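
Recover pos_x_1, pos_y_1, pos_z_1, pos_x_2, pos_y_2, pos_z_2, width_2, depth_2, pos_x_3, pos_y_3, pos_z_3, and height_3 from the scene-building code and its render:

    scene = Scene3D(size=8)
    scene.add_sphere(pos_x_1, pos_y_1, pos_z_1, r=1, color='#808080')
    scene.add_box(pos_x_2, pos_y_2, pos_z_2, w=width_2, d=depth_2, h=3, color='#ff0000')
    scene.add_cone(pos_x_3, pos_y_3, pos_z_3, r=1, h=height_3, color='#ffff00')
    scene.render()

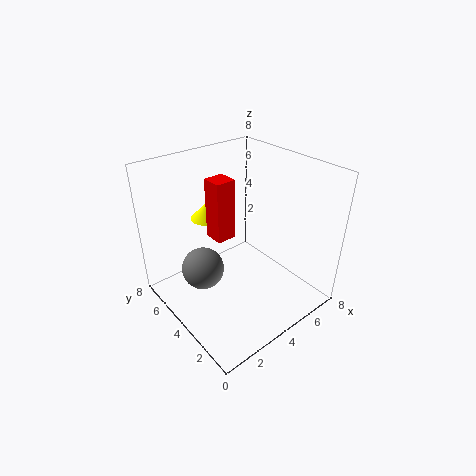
pos_x_1 = 1
pos_y_1 = 3
pos_z_1 = 4
pos_x_2 = 2
pos_y_2 = 3
pos_z_2 = 5
width_2 = 1
depth_2 = 1
pos_x_3 = 4
pos_y_3 = 7
pos_z_3 = 4
height_3 = 1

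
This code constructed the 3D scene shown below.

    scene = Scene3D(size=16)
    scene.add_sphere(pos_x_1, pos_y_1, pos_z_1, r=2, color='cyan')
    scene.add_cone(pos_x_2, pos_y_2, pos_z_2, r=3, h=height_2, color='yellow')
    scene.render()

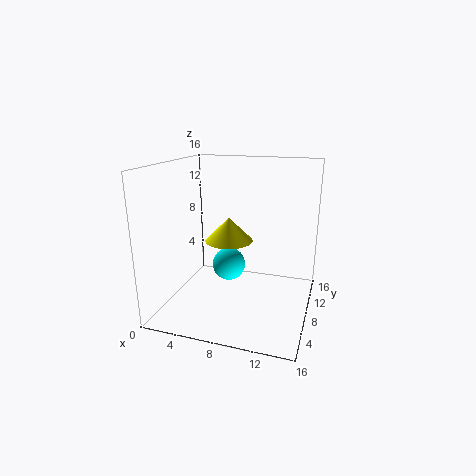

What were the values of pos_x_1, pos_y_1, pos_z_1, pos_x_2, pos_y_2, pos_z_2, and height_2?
pos_x_1 = 6, pos_y_1 = 10.5, pos_z_1 = 3.5, pos_x_2 = 5.5, pos_y_2 = 12, pos_z_2 = 6, height_2 = 3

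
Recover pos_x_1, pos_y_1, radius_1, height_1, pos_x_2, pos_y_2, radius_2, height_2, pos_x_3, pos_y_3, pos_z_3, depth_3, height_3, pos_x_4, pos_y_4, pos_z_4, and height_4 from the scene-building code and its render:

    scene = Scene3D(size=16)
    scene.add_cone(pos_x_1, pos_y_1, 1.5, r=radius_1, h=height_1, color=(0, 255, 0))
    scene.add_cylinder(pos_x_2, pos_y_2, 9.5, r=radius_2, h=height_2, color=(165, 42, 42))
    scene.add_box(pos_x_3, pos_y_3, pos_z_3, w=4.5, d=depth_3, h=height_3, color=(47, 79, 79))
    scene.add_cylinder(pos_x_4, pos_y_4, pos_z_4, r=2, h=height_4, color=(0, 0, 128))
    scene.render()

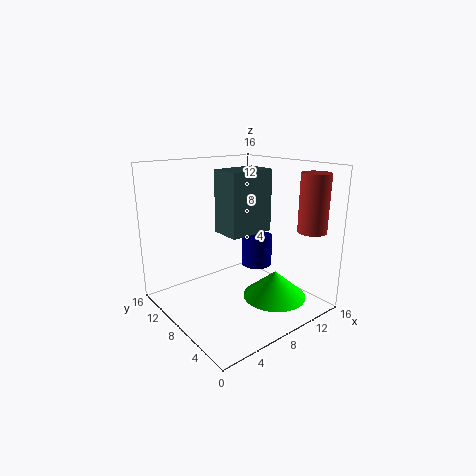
pos_x_1 = 10.5
pos_y_1 = 4.5
radius_1 = 3.5
height_1 = 3
pos_x_2 = 12.5
pos_y_2 = 1.5
radius_2 = 1.5
height_2 = 6
pos_x_3 = 4
pos_y_3 = 3.5
pos_z_3 = 10
depth_3 = 3
height_3 = 6
pos_x_4 = 14
pos_y_4 = 11.5
pos_z_4 = 2
height_4 = 4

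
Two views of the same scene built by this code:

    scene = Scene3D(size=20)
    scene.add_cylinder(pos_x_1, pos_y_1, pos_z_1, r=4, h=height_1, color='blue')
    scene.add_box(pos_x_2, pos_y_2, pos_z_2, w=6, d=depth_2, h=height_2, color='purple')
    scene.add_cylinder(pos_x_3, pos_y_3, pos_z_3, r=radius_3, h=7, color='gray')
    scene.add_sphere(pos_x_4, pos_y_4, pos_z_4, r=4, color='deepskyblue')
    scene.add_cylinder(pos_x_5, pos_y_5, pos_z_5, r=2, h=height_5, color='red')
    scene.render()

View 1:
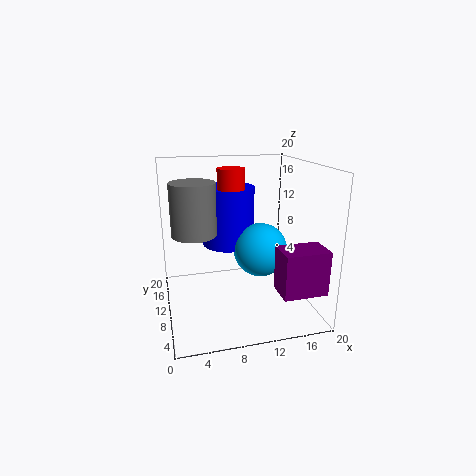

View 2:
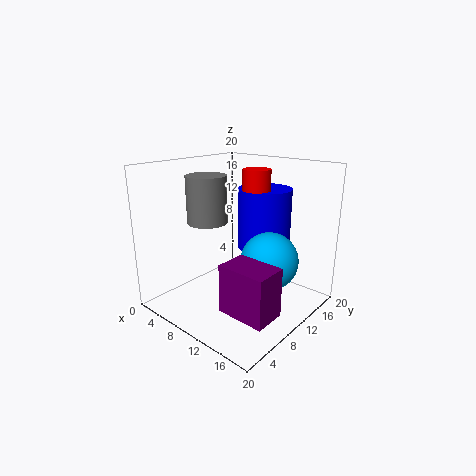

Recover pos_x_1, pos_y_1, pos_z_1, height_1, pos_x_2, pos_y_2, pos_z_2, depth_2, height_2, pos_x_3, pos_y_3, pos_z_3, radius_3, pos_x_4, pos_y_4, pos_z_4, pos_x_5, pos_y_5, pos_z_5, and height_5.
pos_x_1 = 10; pos_y_1 = 16; pos_z_1 = 7; height_1 = 9; pos_x_2 = 14; pos_y_2 = 2; pos_z_2 = 4; depth_2 = 4; height_2 = 6; pos_x_3 = 4; pos_y_3 = 10; pos_z_3 = 11; radius_3 = 3; pos_x_4 = 14; pos_y_4 = 12; pos_z_4 = 7; pos_x_5 = 10; pos_y_5 = 14; pos_z_5 = 12; height_5 = 7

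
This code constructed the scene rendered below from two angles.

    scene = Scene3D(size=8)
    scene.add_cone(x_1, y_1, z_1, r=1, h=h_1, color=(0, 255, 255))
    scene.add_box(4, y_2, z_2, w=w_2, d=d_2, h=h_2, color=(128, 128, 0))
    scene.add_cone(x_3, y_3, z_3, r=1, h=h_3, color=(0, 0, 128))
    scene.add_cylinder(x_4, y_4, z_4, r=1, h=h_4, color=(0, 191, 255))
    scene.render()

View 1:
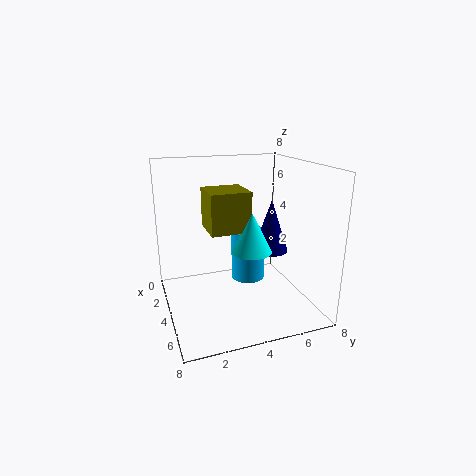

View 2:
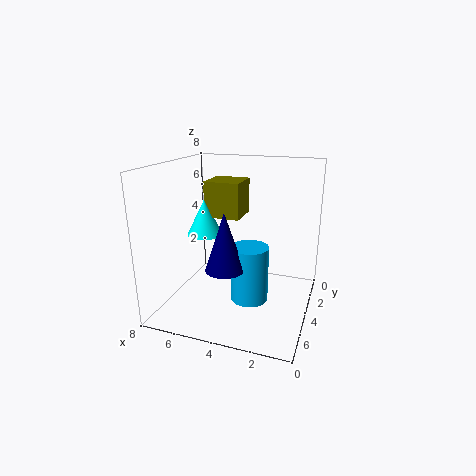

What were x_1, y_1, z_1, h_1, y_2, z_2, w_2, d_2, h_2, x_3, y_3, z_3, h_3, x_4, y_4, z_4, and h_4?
x_1 = 6; y_1 = 4; z_1 = 4; h_1 = 2; y_2 = 2; z_2 = 5; w_2 = 2; d_2 = 2; h_2 = 2; x_3 = 4; y_3 = 6; z_3 = 3; h_3 = 3; x_4 = 3; y_4 = 5; z_4 = 1; h_4 = 3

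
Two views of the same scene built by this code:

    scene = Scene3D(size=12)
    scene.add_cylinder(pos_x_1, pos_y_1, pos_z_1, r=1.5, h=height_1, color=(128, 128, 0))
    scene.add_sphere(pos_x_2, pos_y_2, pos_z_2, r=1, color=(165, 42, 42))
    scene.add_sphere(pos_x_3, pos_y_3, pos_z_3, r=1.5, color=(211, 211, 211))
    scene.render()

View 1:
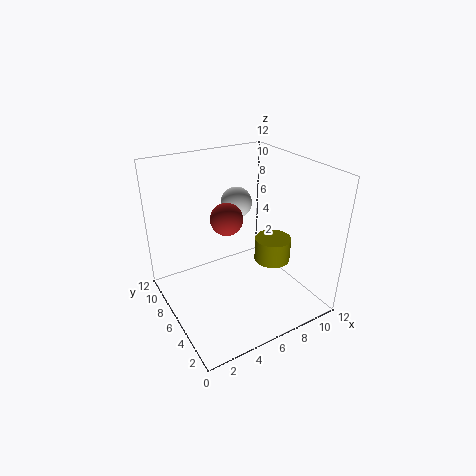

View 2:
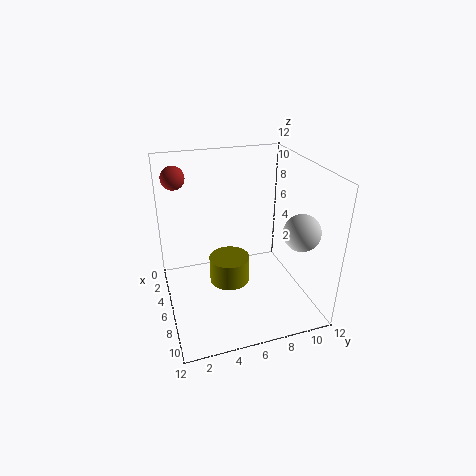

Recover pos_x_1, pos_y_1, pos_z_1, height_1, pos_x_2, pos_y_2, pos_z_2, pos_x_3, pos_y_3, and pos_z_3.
pos_x_1 = 8.5; pos_y_1 = 4.5; pos_z_1 = 4; height_1 = 2; pos_x_2 = 2.5; pos_y_2 = 1.5; pos_z_2 = 10.5; pos_x_3 = 8.5; pos_y_3 = 10.5; pos_z_3 = 7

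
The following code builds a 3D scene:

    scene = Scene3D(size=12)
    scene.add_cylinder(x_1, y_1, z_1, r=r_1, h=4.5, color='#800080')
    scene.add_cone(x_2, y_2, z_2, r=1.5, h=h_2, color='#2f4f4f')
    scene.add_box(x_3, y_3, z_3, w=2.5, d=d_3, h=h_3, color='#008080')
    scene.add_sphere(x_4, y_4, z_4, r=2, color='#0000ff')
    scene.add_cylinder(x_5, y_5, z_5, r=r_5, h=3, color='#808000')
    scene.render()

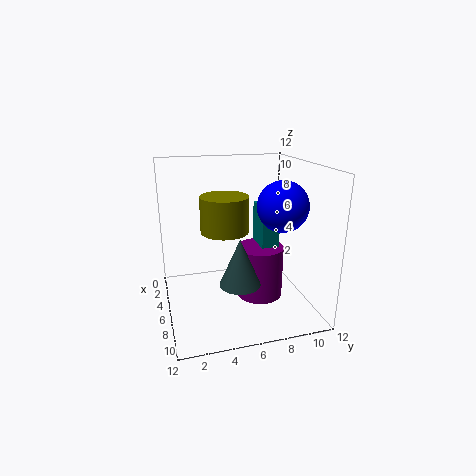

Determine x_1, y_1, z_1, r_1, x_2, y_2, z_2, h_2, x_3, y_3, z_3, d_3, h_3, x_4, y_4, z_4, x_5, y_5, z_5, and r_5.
x_1 = 6, y_1 = 8, z_1 = 0.5, r_1 = 2, x_2 = 10, y_2 = 5, z_2 = 4, h_2 = 3.5, x_3 = 4, y_3 = 8, z_3 = 4, d_3 = 1.5, h_3 = 4.5, x_4 = 8, y_4 = 9, z_4 = 9, x_5 = 5.5, y_5 = 5, z_5 = 6.5, r_5 = 2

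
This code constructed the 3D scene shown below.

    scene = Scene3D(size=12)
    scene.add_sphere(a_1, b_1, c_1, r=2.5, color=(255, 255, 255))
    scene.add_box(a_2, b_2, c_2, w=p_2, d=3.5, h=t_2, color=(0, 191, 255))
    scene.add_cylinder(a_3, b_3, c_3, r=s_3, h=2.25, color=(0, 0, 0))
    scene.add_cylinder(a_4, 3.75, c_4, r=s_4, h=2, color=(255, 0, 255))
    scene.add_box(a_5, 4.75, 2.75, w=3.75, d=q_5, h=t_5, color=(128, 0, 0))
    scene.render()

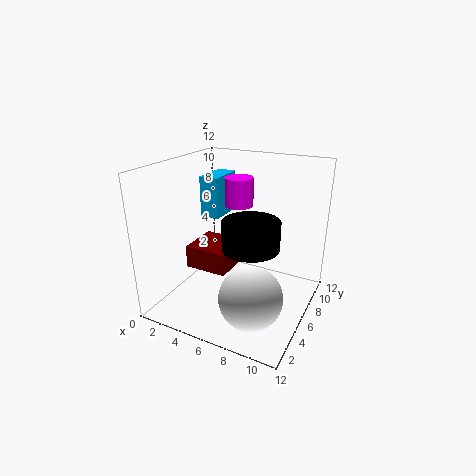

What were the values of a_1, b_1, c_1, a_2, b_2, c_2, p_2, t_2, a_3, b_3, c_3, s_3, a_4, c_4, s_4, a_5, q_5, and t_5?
a_1 = 8.5, b_1 = 3.25, c_1 = 2.5, a_2 = 1.25, b_2 = 7.75, c_2 = 6.5, p_2 = 1.75, t_2 = 3.75, a_3 = 7.75, b_3 = 4.75, c_3 = 6, s_3 = 2.25, a_4 = 7.25, c_4 = 9.75, s_4 = 1, a_5 = 1.5, q_5 = 3.75, t_5 = 2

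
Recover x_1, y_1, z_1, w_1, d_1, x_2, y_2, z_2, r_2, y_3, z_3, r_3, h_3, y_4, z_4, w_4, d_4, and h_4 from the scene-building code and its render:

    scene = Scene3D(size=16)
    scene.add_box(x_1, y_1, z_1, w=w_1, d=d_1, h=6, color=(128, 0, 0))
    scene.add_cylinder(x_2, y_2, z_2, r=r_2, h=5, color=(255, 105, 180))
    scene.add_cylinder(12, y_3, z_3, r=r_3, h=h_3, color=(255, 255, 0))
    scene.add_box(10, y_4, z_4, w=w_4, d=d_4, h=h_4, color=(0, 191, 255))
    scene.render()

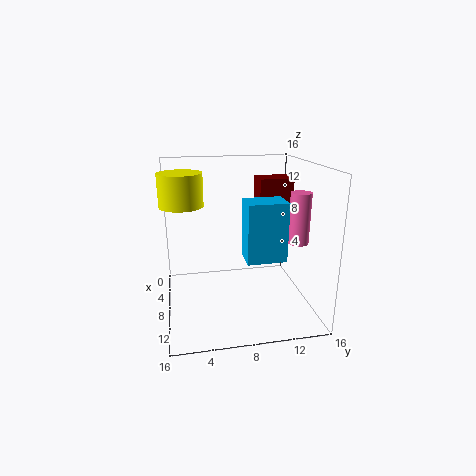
x_1 = 3
y_1 = 11
z_1 = 8
w_1 = 3
d_1 = 4
x_2 = 13
y_2 = 13
z_2 = 9
r_2 = 1
y_3 = 2
z_3 = 13
r_3 = 2
h_3 = 3
y_4 = 8
z_4 = 7
w_4 = 3
d_4 = 4
h_4 = 6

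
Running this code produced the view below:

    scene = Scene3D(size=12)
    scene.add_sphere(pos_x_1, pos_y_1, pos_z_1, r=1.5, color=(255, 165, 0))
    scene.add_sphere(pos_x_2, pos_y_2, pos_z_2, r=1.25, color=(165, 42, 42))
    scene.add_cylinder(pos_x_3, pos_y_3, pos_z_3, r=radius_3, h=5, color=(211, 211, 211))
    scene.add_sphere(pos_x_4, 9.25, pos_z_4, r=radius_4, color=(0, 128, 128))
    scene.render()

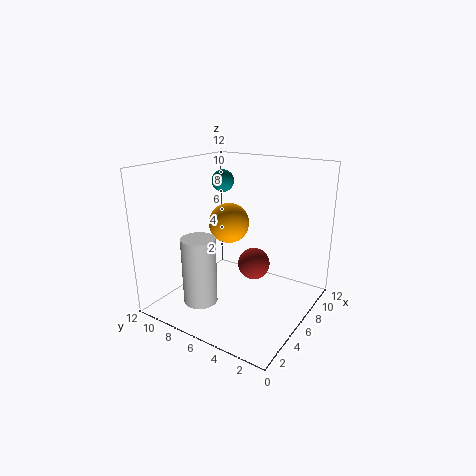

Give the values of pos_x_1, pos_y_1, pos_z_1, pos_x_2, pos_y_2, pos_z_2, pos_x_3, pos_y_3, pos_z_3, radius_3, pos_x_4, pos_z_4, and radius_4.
pos_x_1 = 4
pos_y_1 = 5.5
pos_z_1 = 8
pos_x_2 = 5.25
pos_y_2 = 4
pos_z_2 = 4.5
pos_x_3 = 1.25
pos_y_3 = 6.25
pos_z_3 = 2.5
radius_3 = 1.25
pos_x_4 = 8.5
pos_z_4 = 10
radius_4 = 1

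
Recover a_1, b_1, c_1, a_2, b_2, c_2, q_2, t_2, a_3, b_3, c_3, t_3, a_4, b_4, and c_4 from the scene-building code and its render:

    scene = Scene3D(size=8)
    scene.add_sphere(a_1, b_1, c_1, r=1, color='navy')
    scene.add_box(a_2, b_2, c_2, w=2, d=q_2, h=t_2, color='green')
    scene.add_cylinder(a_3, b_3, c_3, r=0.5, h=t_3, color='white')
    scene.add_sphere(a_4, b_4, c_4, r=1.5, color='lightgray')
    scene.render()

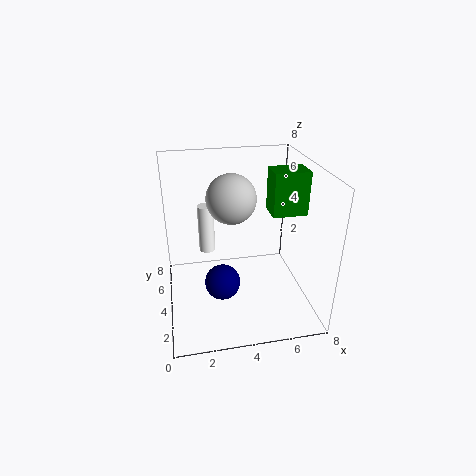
a_1 = 3; b_1 = 3.5; c_1 = 1.5; a_2 = 6; b_2 = 4; c_2 = 5; q_2 = 1.5; t_2 = 2.5; a_3 = 2.5; b_3 = 6.5; c_3 = 2; t_3 = 3; a_4 = 4; b_4 = 6; c_4 = 5.5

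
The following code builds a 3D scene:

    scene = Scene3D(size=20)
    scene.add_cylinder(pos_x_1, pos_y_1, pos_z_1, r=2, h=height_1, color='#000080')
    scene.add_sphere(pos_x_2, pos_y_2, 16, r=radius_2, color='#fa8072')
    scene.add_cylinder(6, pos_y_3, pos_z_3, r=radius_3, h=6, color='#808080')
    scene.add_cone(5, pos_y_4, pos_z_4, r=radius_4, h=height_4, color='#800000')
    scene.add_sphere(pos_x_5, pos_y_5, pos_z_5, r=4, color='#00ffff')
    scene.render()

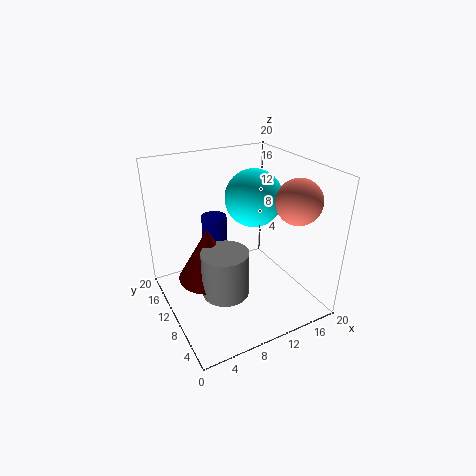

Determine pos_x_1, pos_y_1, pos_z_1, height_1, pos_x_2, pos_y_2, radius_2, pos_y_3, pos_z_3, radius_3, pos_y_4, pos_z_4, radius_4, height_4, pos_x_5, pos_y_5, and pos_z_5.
pos_x_1 = 10; pos_y_1 = 18; pos_z_1 = 2; height_1 = 8; pos_x_2 = 16; pos_y_2 = 5; radius_2 = 3; pos_y_3 = 6; pos_z_3 = 5; radius_3 = 3; pos_y_4 = 9; pos_z_4 = 6; radius_4 = 4; height_4 = 7; pos_x_5 = 13; pos_y_5 = 11; pos_z_5 = 15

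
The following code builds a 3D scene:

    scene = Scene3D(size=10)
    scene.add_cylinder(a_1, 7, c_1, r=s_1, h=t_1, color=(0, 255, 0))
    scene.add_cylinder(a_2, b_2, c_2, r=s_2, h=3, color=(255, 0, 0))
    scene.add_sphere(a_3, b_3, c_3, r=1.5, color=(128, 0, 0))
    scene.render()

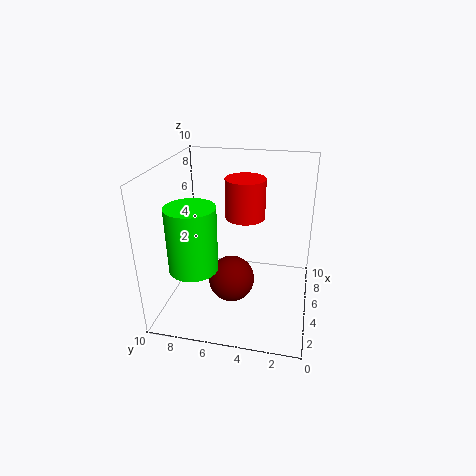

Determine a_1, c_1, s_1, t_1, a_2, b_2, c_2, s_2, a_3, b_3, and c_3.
a_1 = 1.5; c_1 = 4.5; s_1 = 1.5; t_1 = 4; a_2 = 7.5; b_2 = 5; c_2 = 5.5; s_2 = 1.5; a_3 = 3; b_3 = 5; c_3 = 3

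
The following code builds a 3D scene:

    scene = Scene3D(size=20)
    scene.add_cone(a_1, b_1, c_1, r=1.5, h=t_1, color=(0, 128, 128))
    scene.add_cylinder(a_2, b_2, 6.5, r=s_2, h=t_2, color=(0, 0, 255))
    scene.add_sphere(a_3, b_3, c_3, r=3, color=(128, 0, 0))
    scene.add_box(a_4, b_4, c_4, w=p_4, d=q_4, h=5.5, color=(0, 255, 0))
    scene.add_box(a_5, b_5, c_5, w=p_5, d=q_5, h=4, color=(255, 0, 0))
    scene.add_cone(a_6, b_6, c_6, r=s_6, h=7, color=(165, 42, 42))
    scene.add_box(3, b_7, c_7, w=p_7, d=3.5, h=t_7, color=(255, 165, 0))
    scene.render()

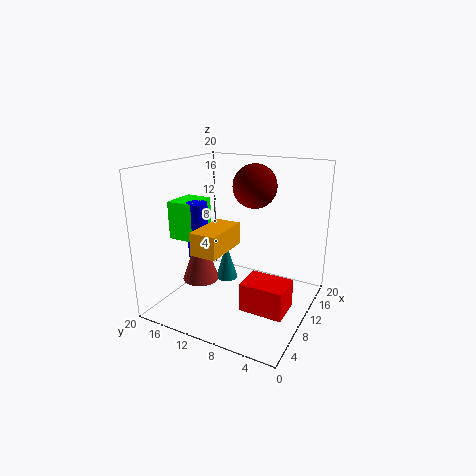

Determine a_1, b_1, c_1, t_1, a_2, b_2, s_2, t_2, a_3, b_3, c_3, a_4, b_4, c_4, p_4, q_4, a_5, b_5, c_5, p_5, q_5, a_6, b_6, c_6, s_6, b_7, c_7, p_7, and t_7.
a_1 = 8.5, b_1 = 11, c_1 = 4.5, t_1 = 5, a_2 = 9, b_2 = 16, s_2 = 1.5, t_2 = 8, a_3 = 12, b_3 = 8.5, c_3 = 17, a_4 = 7.5, b_4 = 16, c_4 = 9, p_4 = 5, q_4 = 4, a_5 = 6.5, b_5 = 2, c_5 = 1, p_5 = 4.5, q_5 = 6, a_6 = 6.5, b_6 = 14, c_6 = 4.5, s_6 = 2.5, b_7 = 9.5, c_7 = 9.5, p_7 = 6.5, t_7 = 3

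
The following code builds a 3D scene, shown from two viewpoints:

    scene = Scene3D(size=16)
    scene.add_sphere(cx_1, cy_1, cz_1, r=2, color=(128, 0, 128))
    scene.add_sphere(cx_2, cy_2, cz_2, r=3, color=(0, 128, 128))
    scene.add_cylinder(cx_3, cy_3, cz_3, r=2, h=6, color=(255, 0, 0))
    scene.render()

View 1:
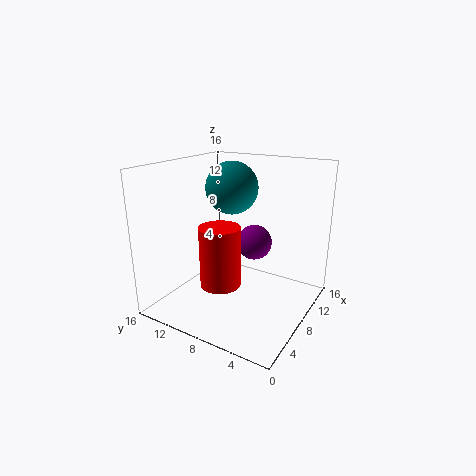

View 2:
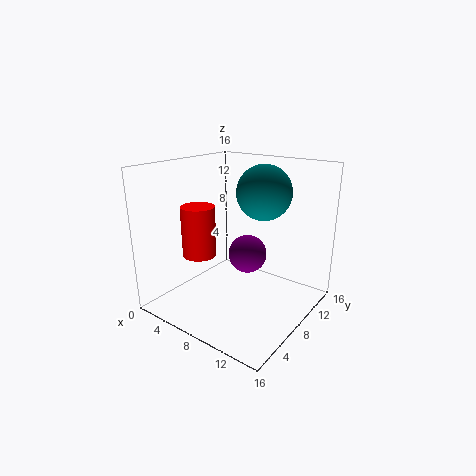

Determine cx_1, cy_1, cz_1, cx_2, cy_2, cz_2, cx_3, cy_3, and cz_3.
cx_1 = 10, cy_1 = 7, cz_1 = 7, cx_2 = 10, cy_2 = 10, cz_2 = 13, cx_3 = 3, cy_3 = 7, cz_3 = 5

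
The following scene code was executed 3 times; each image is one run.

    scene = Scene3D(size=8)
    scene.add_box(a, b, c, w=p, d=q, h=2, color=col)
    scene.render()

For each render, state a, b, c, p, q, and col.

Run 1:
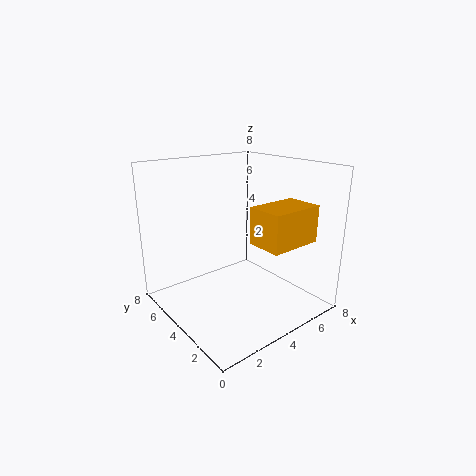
a = 4; b = 1; c = 4; p = 3; q = 2; col = 'orange'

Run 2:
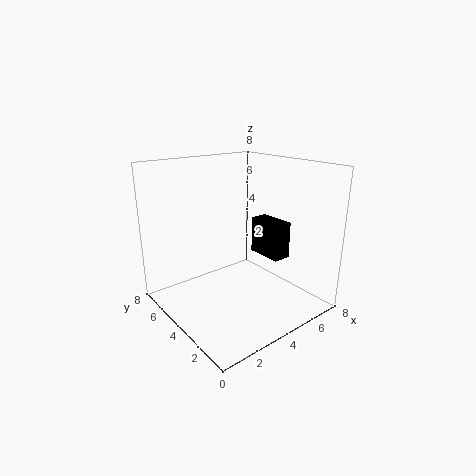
a = 5; b = 2; c = 3; p = 1; q = 2; col = 'black'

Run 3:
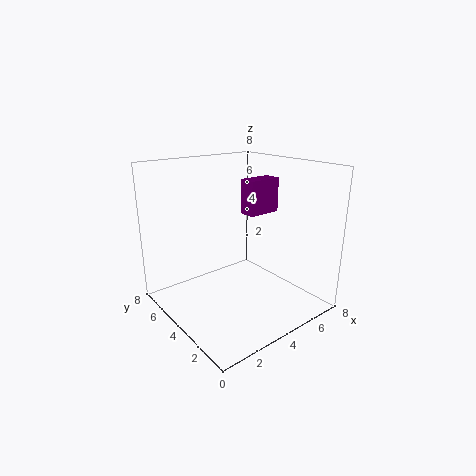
a = 5; b = 4; c = 5; p = 2; q = 1; col = 'purple'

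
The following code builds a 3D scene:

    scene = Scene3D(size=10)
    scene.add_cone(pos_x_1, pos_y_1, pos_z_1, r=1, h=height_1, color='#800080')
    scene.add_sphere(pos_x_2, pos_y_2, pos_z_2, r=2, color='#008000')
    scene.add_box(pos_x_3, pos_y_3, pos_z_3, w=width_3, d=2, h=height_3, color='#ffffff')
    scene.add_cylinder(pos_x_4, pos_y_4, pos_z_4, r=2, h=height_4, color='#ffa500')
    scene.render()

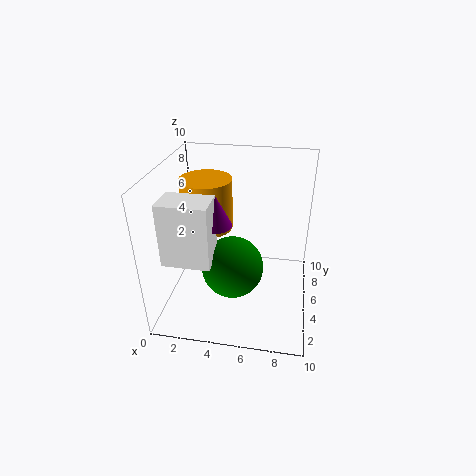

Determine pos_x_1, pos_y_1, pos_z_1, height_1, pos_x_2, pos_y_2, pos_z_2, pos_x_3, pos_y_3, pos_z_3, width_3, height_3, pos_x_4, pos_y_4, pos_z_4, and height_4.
pos_x_1 = 4, pos_y_1 = 3, pos_z_1 = 7, height_1 = 2, pos_x_2 = 5, pos_y_2 = 3, pos_z_2 = 4, pos_x_3 = 1, pos_y_3 = 1, pos_z_3 = 5, width_3 = 3, height_3 = 4, pos_x_4 = 2, pos_y_4 = 8, pos_z_4 = 4, height_4 = 4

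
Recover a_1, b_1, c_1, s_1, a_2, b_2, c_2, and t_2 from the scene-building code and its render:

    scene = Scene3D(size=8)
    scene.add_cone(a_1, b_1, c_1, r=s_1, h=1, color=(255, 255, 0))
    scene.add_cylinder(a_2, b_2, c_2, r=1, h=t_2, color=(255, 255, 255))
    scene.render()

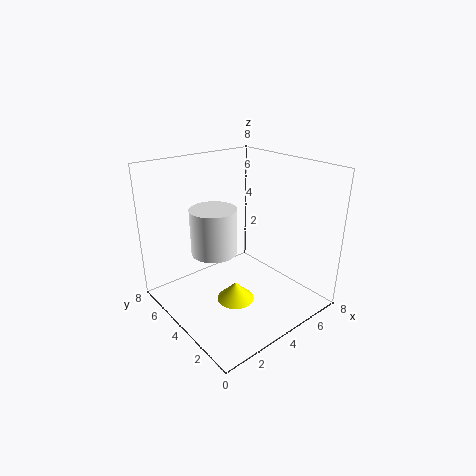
a_1 = 3; b_1 = 3; c_1 = 1; s_1 = 1; a_2 = 1; b_2 = 2; c_2 = 5; t_2 = 2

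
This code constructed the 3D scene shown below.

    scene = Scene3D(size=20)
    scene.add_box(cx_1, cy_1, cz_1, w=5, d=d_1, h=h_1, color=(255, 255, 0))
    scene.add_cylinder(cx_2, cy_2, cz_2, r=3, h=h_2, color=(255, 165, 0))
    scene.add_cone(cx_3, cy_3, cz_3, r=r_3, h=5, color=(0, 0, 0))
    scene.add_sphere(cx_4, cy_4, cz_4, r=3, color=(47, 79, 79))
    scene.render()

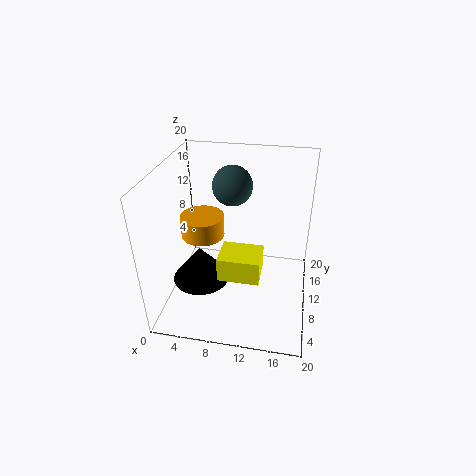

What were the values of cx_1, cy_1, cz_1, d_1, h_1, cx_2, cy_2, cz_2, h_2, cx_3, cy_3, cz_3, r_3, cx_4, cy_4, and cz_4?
cx_1 = 9, cy_1 = 2, cz_1 = 9, d_1 = 4, h_1 = 3, cx_2 = 5, cy_2 = 10, cz_2 = 10, h_2 = 3, cx_3 = 5, cy_3 = 8, cz_3 = 4, r_3 = 4, cx_4 = 8, cy_4 = 16, cz_4 = 15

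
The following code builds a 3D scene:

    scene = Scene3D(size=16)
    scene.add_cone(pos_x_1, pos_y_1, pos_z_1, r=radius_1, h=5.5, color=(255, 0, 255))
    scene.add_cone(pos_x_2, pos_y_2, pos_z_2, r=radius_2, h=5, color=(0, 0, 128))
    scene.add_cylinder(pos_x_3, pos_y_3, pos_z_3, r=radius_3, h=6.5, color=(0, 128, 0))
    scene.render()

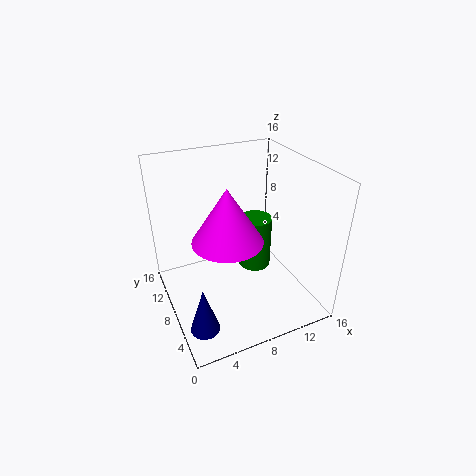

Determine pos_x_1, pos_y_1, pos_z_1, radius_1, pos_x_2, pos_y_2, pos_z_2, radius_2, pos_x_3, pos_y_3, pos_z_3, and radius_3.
pos_x_1 = 5.5; pos_y_1 = 5; pos_z_1 = 10; radius_1 = 3.5; pos_x_2 = 2; pos_y_2 = 3; pos_z_2 = 1.5; radius_2 = 1.5; pos_x_3 = 11.5; pos_y_3 = 10.5; pos_z_3 = 2; radius_3 = 2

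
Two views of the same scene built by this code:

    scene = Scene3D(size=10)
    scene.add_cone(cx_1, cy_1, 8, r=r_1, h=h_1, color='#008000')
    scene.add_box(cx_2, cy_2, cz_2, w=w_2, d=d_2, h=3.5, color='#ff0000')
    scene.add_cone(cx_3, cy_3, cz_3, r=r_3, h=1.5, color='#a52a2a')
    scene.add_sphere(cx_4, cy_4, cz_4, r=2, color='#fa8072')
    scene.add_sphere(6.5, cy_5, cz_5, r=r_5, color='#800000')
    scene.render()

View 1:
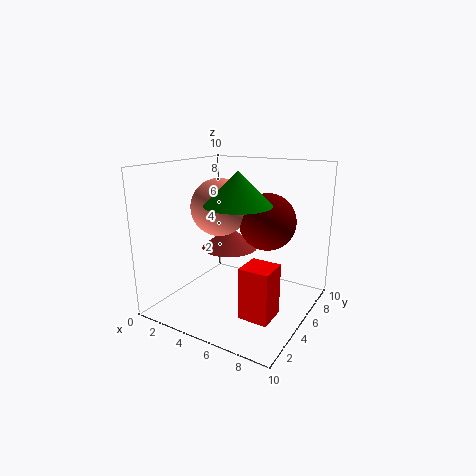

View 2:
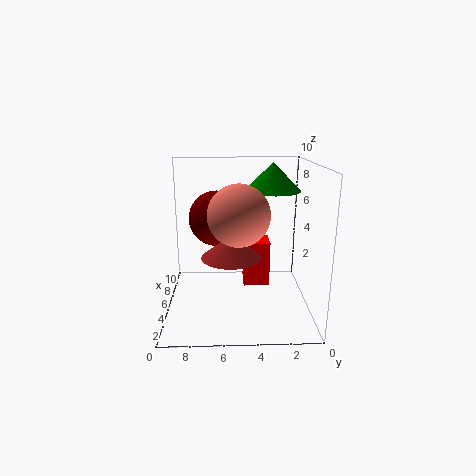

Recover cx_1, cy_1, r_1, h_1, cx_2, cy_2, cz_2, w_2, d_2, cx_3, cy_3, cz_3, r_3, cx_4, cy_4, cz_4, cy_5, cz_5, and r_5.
cx_1 = 6.5, cy_1 = 2.5, r_1 = 2, h_1 = 2, cx_2 = 6.5, cy_2 = 2.5, cz_2 = 0.5, w_2 = 2, d_2 = 2, cx_3 = 4, cy_3 = 5.5, cz_3 = 4, r_3 = 2, cx_4 = 3.5, cy_4 = 5, cz_4 = 7, cy_5 = 6.5, cz_5 = 6, r_5 = 2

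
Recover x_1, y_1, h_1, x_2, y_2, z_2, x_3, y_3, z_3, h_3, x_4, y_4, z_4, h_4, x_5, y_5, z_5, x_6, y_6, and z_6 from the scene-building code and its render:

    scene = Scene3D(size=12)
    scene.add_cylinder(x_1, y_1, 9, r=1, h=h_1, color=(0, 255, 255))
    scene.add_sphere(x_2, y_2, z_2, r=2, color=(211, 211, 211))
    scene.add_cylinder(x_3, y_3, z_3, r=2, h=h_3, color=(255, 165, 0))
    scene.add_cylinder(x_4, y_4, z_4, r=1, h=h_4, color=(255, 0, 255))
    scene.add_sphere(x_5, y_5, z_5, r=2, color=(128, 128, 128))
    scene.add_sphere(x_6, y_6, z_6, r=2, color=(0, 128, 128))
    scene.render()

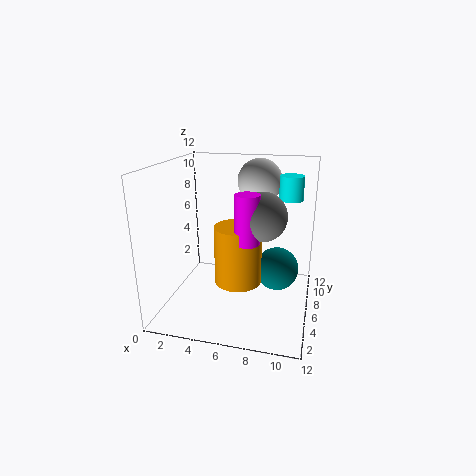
x_1 = 10
y_1 = 8
h_1 = 2
x_2 = 7
y_2 = 10
z_2 = 10
x_3 = 6
y_3 = 6
z_3 = 2
h_3 = 5
x_4 = 7
y_4 = 5
z_4 = 6
h_4 = 4
x_5 = 8
y_5 = 6
z_5 = 8
x_6 = 9
y_6 = 9
z_6 = 2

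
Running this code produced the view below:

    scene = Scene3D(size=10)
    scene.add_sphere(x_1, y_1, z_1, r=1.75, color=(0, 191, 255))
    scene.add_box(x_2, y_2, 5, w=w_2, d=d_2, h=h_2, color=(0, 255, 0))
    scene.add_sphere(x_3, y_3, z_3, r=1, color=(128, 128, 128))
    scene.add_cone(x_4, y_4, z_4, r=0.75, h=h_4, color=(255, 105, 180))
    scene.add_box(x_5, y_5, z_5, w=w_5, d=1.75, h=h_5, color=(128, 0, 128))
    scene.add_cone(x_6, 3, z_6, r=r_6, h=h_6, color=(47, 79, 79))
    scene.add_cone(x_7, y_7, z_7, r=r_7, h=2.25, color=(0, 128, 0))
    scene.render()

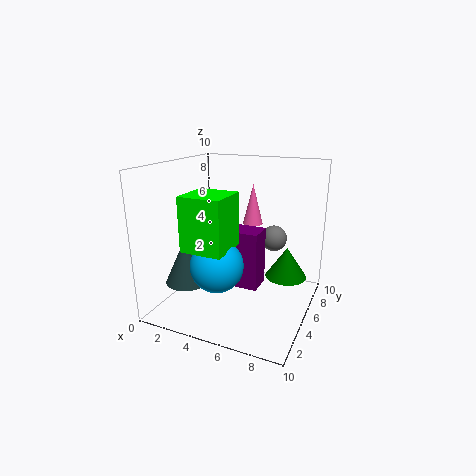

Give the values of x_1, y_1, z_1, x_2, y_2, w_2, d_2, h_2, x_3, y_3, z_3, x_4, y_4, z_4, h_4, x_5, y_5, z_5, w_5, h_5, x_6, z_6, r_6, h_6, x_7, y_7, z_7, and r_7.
x_1 = 4.5, y_1 = 2.75, z_1 = 3.75, x_2 = 2.75, y_2 = 1.25, w_2 = 2.75, d_2 = 2.75, h_2 = 3.5, x_3 = 6.5, y_3 = 8.5, z_3 = 4, x_4 = 5, y_4 = 7.75, z_4 = 5.25, h_4 = 3, x_5 = 4.25, y_5 = 4, z_5 = 1.75, w_5 = 2.5, h_5 = 4, x_6 = 2, z_6 = 2, r_6 = 1.5, h_6 = 3.25, x_7 = 8, y_7 = 7, z_7 = 1.75, r_7 = 1.5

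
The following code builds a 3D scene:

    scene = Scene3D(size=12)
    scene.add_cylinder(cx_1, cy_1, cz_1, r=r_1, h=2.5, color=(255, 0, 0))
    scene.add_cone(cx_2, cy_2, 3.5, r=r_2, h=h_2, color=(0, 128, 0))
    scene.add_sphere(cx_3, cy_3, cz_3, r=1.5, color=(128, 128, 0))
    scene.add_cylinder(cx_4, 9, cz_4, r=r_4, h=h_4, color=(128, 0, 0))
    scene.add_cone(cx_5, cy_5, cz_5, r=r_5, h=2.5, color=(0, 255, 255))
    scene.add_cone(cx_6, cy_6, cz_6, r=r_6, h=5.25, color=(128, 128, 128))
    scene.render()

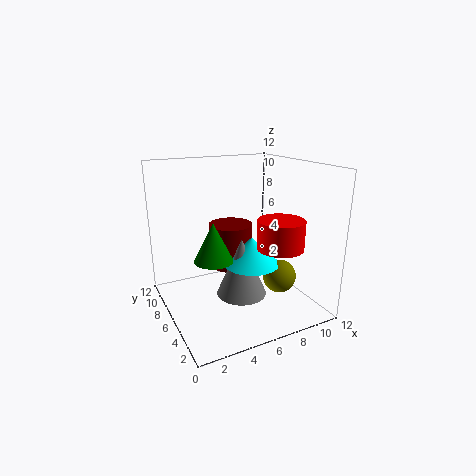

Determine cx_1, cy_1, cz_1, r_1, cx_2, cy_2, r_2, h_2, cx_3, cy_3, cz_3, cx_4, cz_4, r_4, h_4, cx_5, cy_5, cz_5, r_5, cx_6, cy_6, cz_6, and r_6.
cx_1 = 9.25
cy_1 = 4.5
cz_1 = 5
r_1 = 2
cx_2 = 4.5
cy_2 = 7.75
r_2 = 1.75
h_2 = 3.5
cx_3 = 10
cy_3 = 5.5
cz_3 = 1.75
cx_4 = 6.75
cz_4 = 2.25
r_4 = 2
h_4 = 4
cx_5 = 7.75
cy_5 = 6.75
cz_5 = 3
r_5 = 2.5
cx_6 = 6.75
cy_6 = 6.75
cz_6 = 0.25
r_6 = 2.25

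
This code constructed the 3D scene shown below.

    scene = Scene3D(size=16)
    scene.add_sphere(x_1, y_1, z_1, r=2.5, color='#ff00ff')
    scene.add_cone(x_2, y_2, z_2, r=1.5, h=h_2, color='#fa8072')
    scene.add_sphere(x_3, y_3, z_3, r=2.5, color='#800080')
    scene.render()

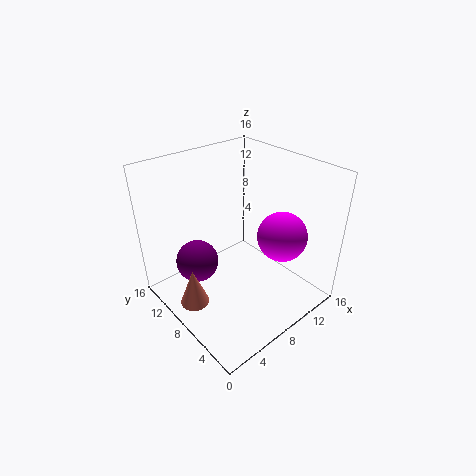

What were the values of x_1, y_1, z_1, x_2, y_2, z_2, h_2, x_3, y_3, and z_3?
x_1 = 9.5; y_1 = 3; z_1 = 10; x_2 = 1.5; y_2 = 7.5; z_2 = 3; h_2 = 4; x_3 = 5; y_3 = 12; z_3 = 4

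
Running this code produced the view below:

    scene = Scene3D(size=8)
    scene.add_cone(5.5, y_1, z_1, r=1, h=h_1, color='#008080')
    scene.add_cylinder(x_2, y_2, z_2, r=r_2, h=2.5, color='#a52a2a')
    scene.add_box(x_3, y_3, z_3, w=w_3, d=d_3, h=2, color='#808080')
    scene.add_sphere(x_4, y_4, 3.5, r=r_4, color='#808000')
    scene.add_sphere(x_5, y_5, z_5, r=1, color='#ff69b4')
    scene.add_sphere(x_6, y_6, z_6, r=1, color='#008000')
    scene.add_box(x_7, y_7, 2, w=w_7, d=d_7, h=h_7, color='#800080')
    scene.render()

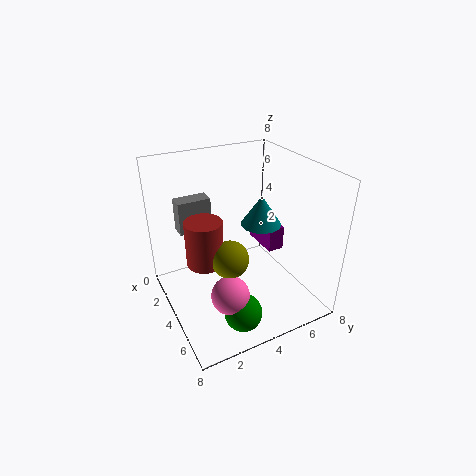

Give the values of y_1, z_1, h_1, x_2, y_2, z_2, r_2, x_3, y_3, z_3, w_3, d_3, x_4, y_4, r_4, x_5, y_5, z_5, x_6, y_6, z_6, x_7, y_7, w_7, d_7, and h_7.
y_1 = 4.5; z_1 = 5.5; h_1 = 1.5; x_2 = 4; y_2 = 2; z_2 = 3; r_2 = 1; x_3 = 0.5; y_3 = 1.5; z_3 = 3.5; w_3 = 1; d_3 = 2; x_4 = 5; y_4 = 3; r_4 = 1; x_5 = 6; y_5 = 2.5; z_5 = 2; x_6 = 6.5; y_6 = 3; z_6 = 1; x_7 = 1; y_7 = 6.5; w_7 = 2.5; d_7 = 1; h_7 = 1.5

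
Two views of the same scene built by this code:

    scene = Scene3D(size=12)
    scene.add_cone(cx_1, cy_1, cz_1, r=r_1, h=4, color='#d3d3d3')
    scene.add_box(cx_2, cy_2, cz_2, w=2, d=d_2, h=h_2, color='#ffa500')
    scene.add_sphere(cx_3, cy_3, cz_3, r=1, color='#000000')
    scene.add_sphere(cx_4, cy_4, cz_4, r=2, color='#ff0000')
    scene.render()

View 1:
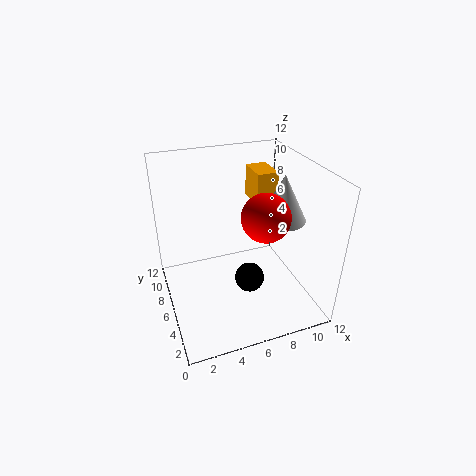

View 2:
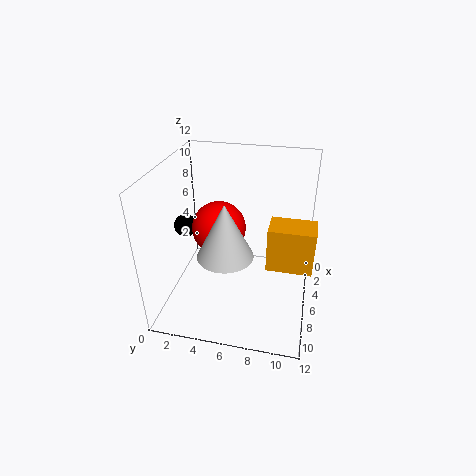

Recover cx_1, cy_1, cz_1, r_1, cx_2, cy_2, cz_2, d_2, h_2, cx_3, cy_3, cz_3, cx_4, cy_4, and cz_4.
cx_1 = 10
cy_1 = 6
cz_1 = 7
r_1 = 2
cx_2 = 9
cy_2 = 9
cz_2 = 7
d_2 = 3
h_2 = 3
cx_3 = 5
cy_3 = 1
cz_3 = 6
cx_4 = 8
cy_4 = 5
cz_4 = 8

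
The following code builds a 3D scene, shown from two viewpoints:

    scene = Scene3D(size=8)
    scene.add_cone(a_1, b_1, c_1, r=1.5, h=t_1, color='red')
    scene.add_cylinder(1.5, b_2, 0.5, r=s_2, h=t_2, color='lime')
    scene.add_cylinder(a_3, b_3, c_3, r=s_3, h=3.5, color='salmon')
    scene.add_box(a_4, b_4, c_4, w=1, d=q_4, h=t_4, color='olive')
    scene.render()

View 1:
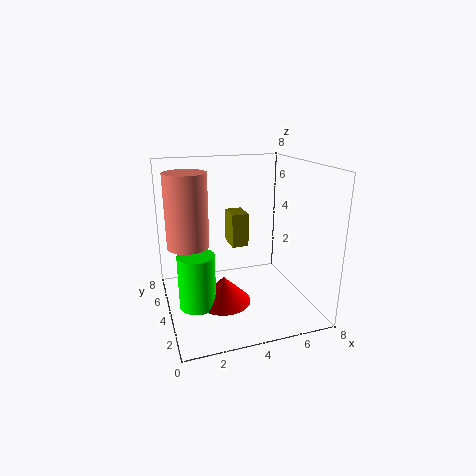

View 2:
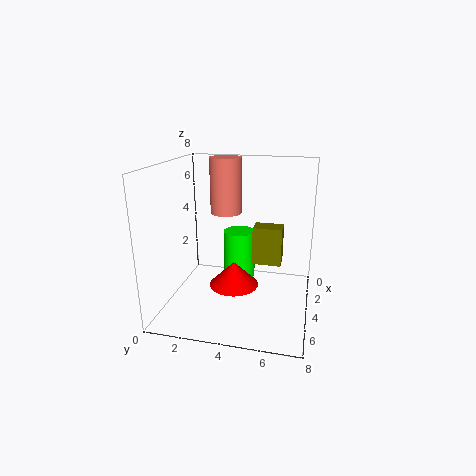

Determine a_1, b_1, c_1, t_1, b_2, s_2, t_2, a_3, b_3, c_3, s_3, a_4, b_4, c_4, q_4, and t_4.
a_1 = 3, b_1 = 3.5, c_1 = 0.5, t_1 = 1.5, b_2 = 3.5, s_2 = 1, t_2 = 3, a_3 = 1, b_3 = 2.5, c_3 = 4.5, s_3 = 1, a_4 = 4, b_4 = 5, c_4 = 3, q_4 = 1.5, t_4 = 2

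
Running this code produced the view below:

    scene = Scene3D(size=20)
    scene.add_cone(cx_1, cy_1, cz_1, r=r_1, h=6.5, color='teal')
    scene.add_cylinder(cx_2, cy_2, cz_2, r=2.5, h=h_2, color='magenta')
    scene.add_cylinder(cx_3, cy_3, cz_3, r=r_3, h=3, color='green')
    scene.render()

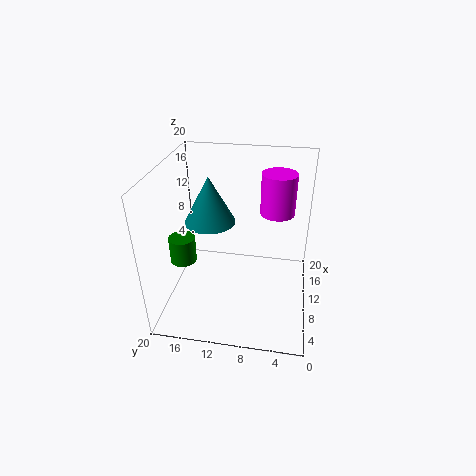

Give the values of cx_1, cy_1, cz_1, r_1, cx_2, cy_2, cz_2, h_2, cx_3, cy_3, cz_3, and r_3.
cx_1 = 10.5
cy_1 = 14
cz_1 = 12
r_1 = 3.5
cx_2 = 14.5
cy_2 = 5
cz_2 = 12
h_2 = 6
cx_3 = 2
cy_3 = 15
cz_3 = 11.5
r_3 = 1.5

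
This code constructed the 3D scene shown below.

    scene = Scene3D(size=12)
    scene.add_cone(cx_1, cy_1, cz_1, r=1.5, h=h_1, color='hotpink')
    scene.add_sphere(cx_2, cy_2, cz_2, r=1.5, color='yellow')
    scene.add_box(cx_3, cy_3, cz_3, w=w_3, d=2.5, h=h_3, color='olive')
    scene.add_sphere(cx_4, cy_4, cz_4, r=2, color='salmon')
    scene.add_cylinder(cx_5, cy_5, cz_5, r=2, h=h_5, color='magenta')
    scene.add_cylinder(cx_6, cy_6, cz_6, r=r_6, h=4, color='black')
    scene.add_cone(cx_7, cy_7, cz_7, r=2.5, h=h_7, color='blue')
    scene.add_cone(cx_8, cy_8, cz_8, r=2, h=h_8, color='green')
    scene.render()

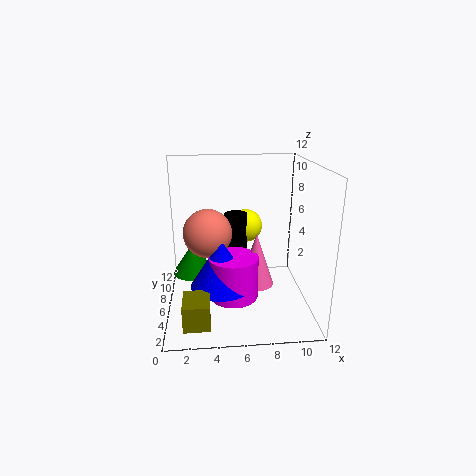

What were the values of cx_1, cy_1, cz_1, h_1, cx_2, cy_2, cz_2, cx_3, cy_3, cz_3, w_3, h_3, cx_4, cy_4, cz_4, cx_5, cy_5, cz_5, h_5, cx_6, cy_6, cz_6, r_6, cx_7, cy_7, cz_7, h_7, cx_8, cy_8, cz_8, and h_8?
cx_1 = 7.5; cy_1 = 5.5; cz_1 = 2; h_1 = 4.5; cx_2 = 7; cy_2 = 9; cz_2 = 6; cx_3 = 1.5; cy_3 = 0.5; cz_3 = 1; w_3 = 2; h_3 = 2; cx_4 = 3.5; cy_4 = 6; cz_4 = 6.5; cx_5 = 5.5; cy_5 = 4.5; cz_5 = 1.5; h_5 = 3.5; cx_6 = 6; cy_6 = 8; cz_6 = 3.5; r_6 = 1; cx_7 = 4.5; cy_7 = 4.5; cz_7 = 2.5; h_7 = 4; cx_8 = 2; cy_8 = 10; cz_8 = 1; h_8 = 3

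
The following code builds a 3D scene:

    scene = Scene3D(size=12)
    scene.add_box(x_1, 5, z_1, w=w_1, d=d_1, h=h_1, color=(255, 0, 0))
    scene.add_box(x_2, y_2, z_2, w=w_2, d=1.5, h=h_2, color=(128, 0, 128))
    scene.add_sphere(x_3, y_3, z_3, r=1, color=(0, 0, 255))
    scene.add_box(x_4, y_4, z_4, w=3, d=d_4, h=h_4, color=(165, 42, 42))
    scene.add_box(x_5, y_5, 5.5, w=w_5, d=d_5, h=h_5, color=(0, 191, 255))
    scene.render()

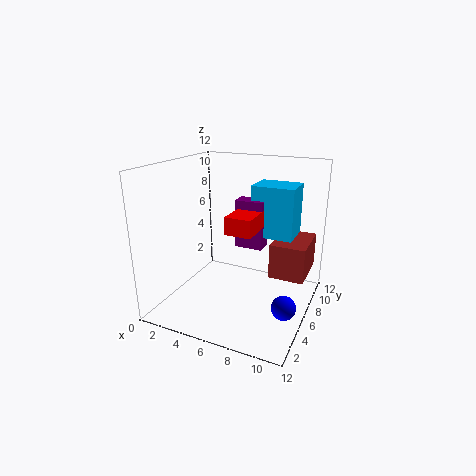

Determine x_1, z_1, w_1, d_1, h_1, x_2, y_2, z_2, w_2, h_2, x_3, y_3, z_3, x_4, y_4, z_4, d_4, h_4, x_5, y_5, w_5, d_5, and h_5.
x_1 = 5.25; z_1 = 6.5; w_1 = 2.25; d_1 = 4.25; h_1 = 1.5; x_2 = 5; y_2 = 7.5; z_2 = 4.5; w_2 = 2.5; h_2 = 4.25; x_3 = 10.5; y_3 = 5; z_3 = 1; x_4 = 8.5; y_4 = 6.75; z_4 = 2.5; d_4 = 4.25; h_4 = 3; x_5 = 6.25; y_5 = 8; w_5 = 3.75; d_5 = 3; h_5 = 4.5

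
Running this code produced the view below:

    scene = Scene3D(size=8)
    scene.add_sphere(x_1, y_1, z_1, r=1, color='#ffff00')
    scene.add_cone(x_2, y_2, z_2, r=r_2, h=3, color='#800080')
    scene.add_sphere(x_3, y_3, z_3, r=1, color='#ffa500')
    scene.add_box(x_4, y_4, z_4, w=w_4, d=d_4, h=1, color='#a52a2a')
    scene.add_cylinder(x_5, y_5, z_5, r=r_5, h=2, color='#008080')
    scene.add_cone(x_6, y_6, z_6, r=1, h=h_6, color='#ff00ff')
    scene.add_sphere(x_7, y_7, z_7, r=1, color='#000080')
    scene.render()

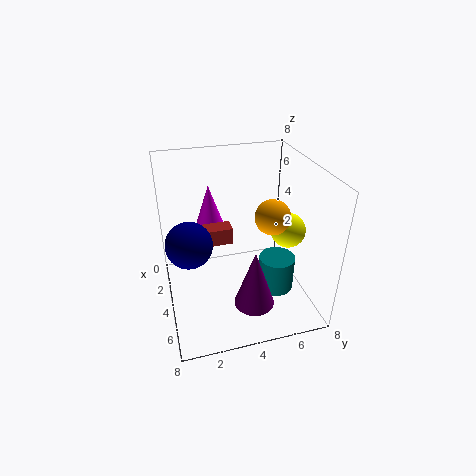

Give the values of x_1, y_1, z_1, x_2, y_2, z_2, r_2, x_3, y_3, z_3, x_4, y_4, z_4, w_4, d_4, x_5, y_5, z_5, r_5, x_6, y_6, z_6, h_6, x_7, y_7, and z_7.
x_1 = 4; y_1 = 7; z_1 = 4; x_2 = 7; y_2 = 4; z_2 = 2; r_2 = 1; x_3 = 4; y_3 = 6; z_3 = 5; x_4 = 2; y_4 = 1; z_4 = 3; w_4 = 1; d_4 = 3; x_5 = 5; y_5 = 6; z_5 = 1; r_5 = 1; x_6 = 1; y_6 = 3; z_6 = 3; h_6 = 3; x_7 = 7; y_7 = 1; z_7 = 6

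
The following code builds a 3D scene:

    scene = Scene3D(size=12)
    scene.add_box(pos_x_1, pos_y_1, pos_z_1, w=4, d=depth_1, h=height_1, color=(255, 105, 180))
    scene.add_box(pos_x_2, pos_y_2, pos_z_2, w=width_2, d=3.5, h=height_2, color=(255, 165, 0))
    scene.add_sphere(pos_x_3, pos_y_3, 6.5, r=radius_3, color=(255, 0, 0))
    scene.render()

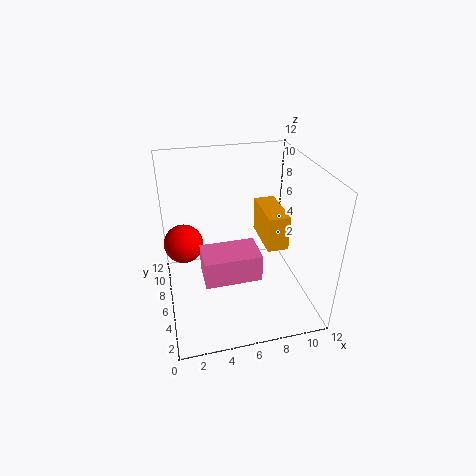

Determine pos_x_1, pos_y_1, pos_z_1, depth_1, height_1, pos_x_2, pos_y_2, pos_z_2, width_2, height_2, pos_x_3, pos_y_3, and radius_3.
pos_x_1 = 2.5, pos_y_1 = 1, pos_z_1 = 5.5, depth_1 = 2.5, height_1 = 2, pos_x_2 = 7, pos_y_2 = 1.5, pos_z_2 = 7.5, width_2 = 1.5, height_2 = 2.5, pos_x_3 = 1.5, pos_y_3 = 5.5, radius_3 = 1.5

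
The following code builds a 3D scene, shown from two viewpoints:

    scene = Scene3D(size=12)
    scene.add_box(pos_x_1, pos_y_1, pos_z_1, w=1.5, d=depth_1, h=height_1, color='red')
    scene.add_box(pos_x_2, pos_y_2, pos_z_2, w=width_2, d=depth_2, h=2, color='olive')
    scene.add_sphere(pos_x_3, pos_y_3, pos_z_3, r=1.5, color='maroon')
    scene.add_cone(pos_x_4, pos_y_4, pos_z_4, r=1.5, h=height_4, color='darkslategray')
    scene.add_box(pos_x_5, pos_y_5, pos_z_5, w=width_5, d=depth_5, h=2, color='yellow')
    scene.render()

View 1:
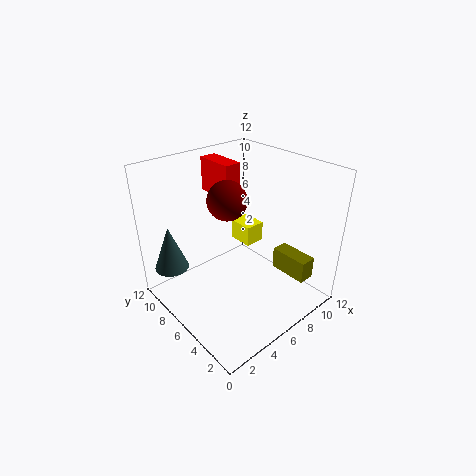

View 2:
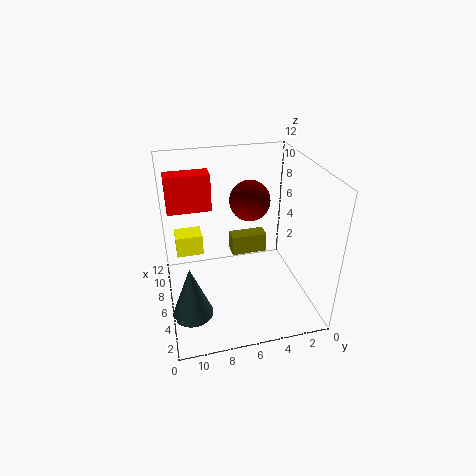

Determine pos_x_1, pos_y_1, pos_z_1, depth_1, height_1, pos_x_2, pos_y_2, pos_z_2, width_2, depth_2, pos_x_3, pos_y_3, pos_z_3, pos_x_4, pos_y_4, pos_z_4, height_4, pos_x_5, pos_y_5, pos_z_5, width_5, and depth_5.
pos_x_1 = 6.5
pos_y_1 = 8
pos_z_1 = 8.5
depth_1 = 3.5
height_1 = 3
pos_x_2 = 10
pos_y_2 = 2
pos_z_2 = 1.5
width_2 = 1.5
depth_2 = 3.5
pos_x_3 = 4.5
pos_y_3 = 5.5
pos_z_3 = 10
pos_x_4 = 2
pos_y_4 = 10.5
pos_z_4 = 2.5
height_4 = 4
pos_x_5 = 9.5
pos_y_5 = 8.5
pos_z_5 = 2.5
width_5 = 2
depth_5 = 2.5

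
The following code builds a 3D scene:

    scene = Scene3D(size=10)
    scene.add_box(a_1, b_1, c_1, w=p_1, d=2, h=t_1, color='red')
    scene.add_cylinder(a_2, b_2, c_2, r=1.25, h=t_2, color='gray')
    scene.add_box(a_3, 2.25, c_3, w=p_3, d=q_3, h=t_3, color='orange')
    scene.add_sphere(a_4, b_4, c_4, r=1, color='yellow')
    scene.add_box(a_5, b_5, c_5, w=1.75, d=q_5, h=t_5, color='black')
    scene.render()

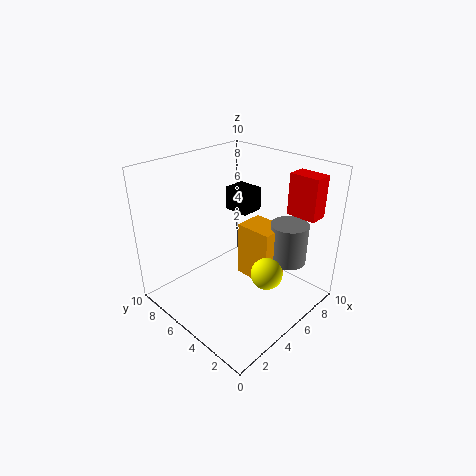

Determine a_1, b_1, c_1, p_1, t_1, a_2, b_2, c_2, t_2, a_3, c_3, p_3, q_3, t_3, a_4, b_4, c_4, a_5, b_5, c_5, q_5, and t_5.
a_1 = 7
b_1 = 0.5
c_1 = 7
p_1 = 1.25
t_1 = 2.75
a_2 = 6.75
b_2 = 2
c_2 = 3.75
t_2 = 2.75
a_3 = 4.75
c_3 = 2.5
p_3 = 2
q_3 = 2.5
t_3 = 3.75
a_4 = 4.25
b_4 = 1.75
c_4 = 4
a_5 = 6.75
b_5 = 6
c_5 = 5.75
q_5 = 2
t_5 = 1.75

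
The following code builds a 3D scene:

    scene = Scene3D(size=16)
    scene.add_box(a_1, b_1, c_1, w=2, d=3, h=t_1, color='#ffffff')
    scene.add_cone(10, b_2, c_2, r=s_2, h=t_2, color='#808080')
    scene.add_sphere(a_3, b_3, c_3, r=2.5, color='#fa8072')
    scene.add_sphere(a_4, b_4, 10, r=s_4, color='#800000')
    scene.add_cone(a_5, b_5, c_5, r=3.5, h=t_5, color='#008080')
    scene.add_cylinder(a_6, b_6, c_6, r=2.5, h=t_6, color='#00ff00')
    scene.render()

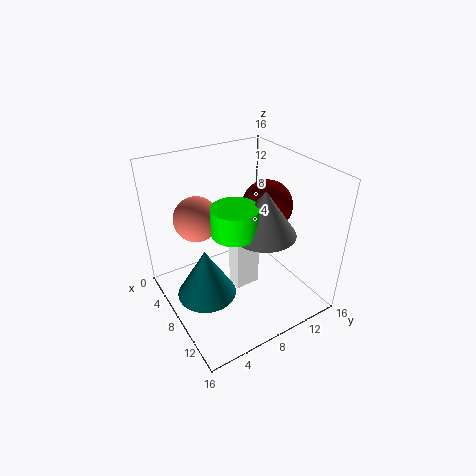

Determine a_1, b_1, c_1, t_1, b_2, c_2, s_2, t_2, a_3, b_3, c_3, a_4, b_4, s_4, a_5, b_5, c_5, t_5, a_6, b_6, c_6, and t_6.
a_1 = 6
b_1 = 8
c_1 = 0.5
t_1 = 7
b_2 = 10
c_2 = 9
s_2 = 3.5
t_2 = 5
a_3 = 5
b_3 = 4.5
c_3 = 10
a_4 = 6.5
b_4 = 13
s_4 = 3
a_5 = 6.5
b_5 = 4.5
c_5 = 0.5
t_5 = 6
a_6 = 9
b_6 = 7
c_6 = 9.5
t_6 = 3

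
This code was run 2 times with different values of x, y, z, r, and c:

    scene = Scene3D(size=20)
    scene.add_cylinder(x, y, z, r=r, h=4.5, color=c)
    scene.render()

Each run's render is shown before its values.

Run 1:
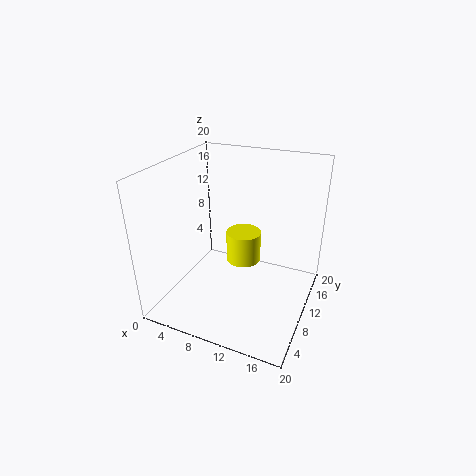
x = 10, y = 12, z = 5.5, r = 2.5, c = 'yellow'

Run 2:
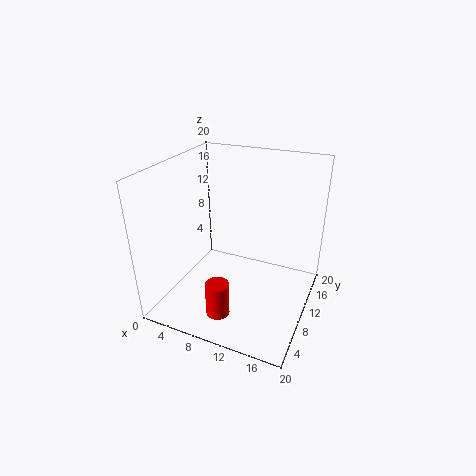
x = 10.5, y = 2.5, z = 3, r = 1.5, c = 'red'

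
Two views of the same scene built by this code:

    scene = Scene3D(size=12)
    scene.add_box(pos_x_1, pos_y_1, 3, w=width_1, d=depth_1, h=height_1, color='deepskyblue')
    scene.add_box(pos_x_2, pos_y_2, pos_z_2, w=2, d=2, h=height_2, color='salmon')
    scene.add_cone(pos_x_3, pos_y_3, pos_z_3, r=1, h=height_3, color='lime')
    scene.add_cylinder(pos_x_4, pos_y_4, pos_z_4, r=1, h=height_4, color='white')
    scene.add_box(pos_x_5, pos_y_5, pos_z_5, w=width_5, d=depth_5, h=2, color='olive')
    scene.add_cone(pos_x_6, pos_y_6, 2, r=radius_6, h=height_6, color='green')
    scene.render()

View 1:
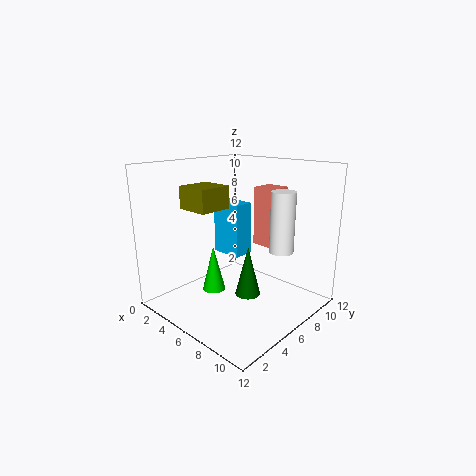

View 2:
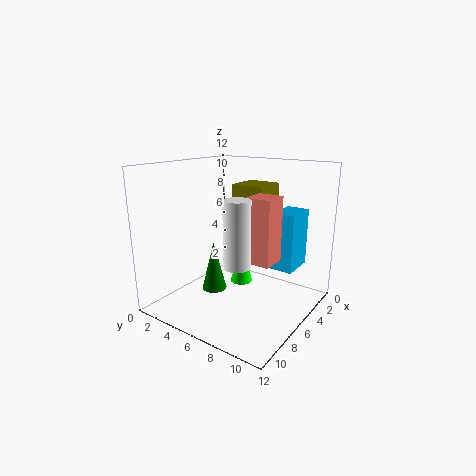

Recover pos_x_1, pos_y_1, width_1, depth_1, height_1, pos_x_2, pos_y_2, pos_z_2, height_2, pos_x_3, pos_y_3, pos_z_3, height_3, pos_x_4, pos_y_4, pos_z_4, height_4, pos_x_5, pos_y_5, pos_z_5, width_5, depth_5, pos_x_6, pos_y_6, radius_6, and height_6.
pos_x_1 = 1; pos_y_1 = 8; width_1 = 3; depth_1 = 2; height_1 = 5; pos_x_2 = 6; pos_y_2 = 8; pos_z_2 = 5; height_2 = 5; pos_x_3 = 4; pos_y_3 = 5; pos_z_3 = 1; height_3 = 4; pos_x_4 = 9; pos_y_4 = 8; pos_z_4 = 5; height_4 = 5; pos_x_5 = 1; pos_y_5 = 4; pos_z_5 = 8; width_5 = 3; depth_5 = 3; pos_x_6 = 8; pos_y_6 = 5; radius_6 = 1; height_6 = 4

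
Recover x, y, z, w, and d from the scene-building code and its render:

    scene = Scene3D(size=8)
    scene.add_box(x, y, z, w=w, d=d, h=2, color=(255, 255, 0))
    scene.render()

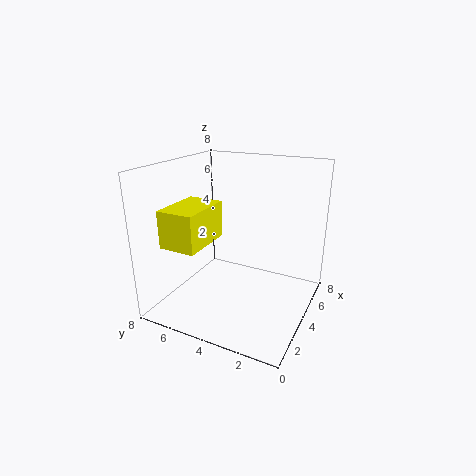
x = 1; y = 5; z = 4; w = 3; d = 2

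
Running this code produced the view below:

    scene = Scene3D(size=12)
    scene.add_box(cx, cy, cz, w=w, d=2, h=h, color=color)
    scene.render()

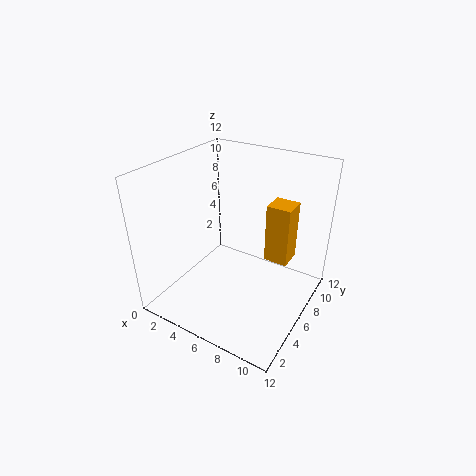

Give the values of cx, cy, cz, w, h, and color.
cx = 8
cy = 7
cz = 4
w = 2
h = 5
color = 'orange'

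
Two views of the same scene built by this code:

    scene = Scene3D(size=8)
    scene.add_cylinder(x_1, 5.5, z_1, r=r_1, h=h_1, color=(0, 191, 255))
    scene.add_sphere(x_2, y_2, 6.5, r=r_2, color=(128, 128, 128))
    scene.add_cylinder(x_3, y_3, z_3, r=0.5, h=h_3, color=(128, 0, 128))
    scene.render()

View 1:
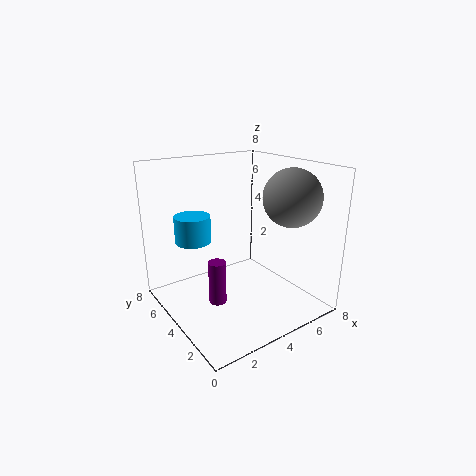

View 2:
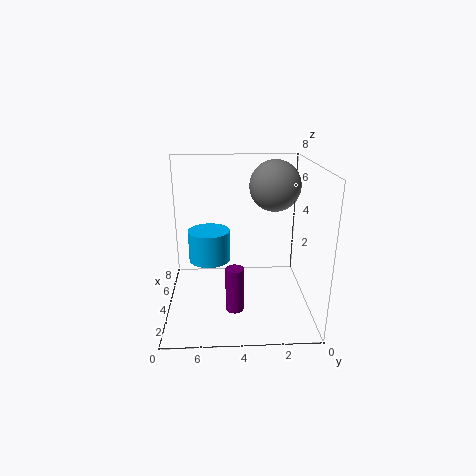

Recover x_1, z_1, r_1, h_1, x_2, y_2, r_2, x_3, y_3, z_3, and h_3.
x_1 = 2, z_1 = 3.75, r_1 = 1, h_1 = 1.5, x_2 = 5.75, y_2 = 1.75, r_2 = 1.5, x_3 = 2.75, y_3 = 4.25, z_3 = 0.25, h_3 = 2.5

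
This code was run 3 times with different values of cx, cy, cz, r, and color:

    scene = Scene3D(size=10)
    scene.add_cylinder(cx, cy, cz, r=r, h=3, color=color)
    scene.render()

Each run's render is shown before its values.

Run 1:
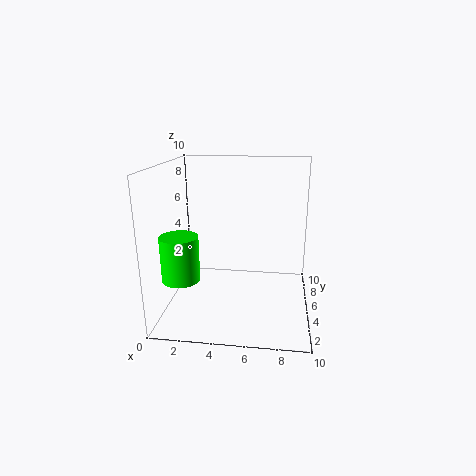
cx = 1.5
cy = 2.75
cz = 2.75
r = 1.25
color = 'lime'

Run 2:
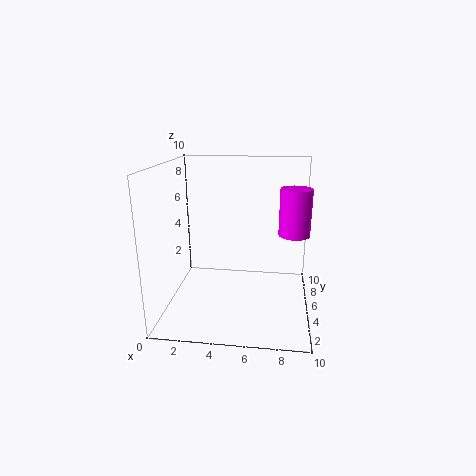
cx = 8.75
cy = 4
cz = 5.75
r = 1
color = 'magenta'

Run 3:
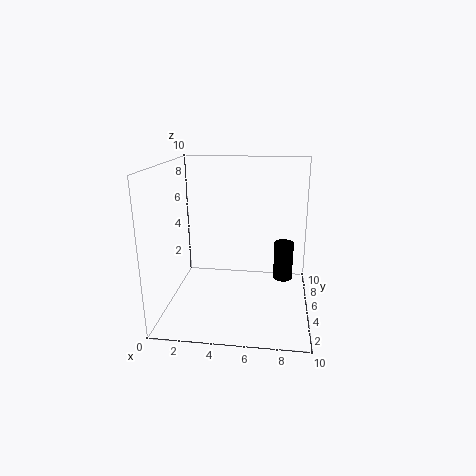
cx = 8.25
cy = 7.75
cz = 0.75
r = 0.75
color = 'black'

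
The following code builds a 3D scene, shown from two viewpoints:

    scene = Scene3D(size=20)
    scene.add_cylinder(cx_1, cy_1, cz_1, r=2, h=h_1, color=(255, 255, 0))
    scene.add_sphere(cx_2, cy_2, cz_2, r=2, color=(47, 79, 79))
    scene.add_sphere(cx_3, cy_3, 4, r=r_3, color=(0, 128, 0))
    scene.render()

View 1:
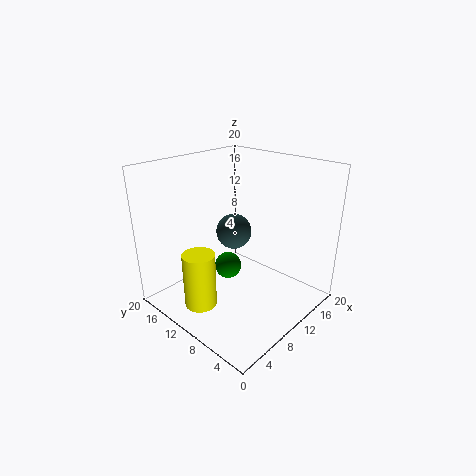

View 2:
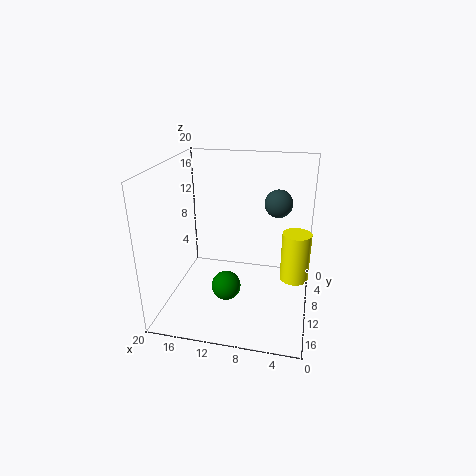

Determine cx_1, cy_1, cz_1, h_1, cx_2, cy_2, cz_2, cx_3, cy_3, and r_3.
cx_1 = 2, cy_1 = 9, cz_1 = 4, h_1 = 7, cx_2 = 5, cy_2 = 6, cz_2 = 14, cx_3 = 11, cy_3 = 13, r_3 = 2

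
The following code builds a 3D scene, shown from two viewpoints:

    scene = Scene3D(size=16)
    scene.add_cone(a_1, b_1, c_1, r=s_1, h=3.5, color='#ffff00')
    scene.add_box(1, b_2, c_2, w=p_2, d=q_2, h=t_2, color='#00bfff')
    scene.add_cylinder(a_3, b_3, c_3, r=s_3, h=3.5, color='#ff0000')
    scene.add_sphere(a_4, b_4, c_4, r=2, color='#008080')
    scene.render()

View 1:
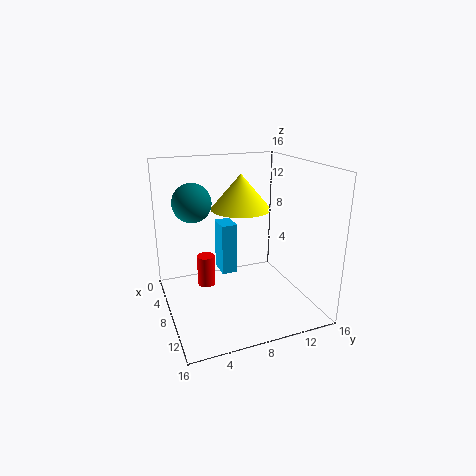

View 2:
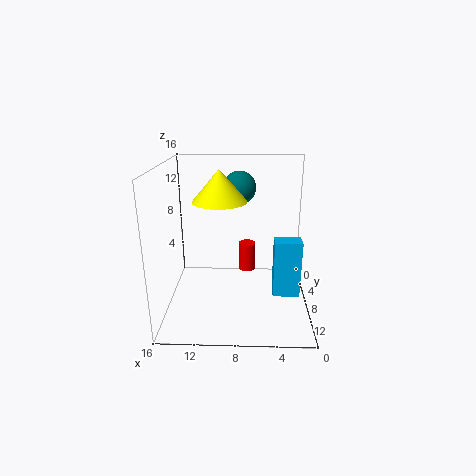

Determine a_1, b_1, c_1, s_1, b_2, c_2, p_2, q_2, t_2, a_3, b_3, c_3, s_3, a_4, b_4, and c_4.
a_1 = 10
b_1 = 7.5
c_1 = 12
s_1 = 3
b_2 = 7.5
c_2 = 1.5
p_2 = 3
q_2 = 2
t_2 = 6.5
a_3 = 7
b_3 = 4.5
c_3 = 2.5
s_3 = 1
a_4 = 8
b_4 = 3
c_4 = 12.5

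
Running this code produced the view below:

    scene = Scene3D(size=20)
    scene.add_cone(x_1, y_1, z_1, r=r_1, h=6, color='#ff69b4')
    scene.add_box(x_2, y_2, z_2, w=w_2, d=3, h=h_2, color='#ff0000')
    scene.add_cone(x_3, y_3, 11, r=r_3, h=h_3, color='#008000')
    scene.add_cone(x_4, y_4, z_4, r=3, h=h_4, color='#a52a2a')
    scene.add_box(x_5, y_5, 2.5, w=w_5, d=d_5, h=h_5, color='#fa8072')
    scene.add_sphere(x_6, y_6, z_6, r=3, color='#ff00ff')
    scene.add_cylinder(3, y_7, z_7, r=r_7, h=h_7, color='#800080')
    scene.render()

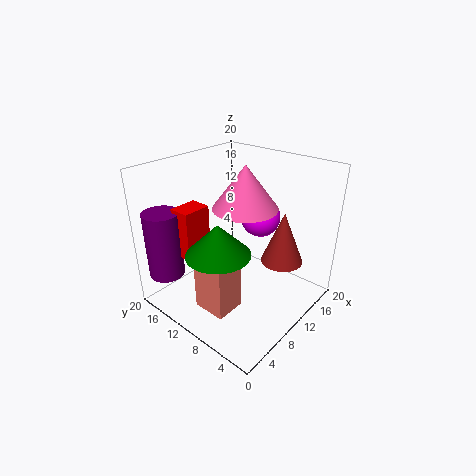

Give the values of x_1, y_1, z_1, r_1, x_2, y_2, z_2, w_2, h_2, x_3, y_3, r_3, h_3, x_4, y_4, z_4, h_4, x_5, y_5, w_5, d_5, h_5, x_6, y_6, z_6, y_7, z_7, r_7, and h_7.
x_1 = 11.5
y_1 = 10
z_1 = 14
r_1 = 4.5
x_2 = 4
y_2 = 13.5
z_2 = 7.5
w_2 = 4
h_2 = 7
x_3 = 4
y_3 = 8
r_3 = 4
h_3 = 4
x_4 = 14.5
y_4 = 5.5
z_4 = 6
h_4 = 7.5
x_5 = 2.5
y_5 = 6.5
w_5 = 4
d_5 = 4.5
h_5 = 7.5
x_6 = 16.5
y_6 = 11
z_6 = 10.5
y_7 = 17.5
z_7 = 4.5
r_7 = 2.5
h_7 = 9.5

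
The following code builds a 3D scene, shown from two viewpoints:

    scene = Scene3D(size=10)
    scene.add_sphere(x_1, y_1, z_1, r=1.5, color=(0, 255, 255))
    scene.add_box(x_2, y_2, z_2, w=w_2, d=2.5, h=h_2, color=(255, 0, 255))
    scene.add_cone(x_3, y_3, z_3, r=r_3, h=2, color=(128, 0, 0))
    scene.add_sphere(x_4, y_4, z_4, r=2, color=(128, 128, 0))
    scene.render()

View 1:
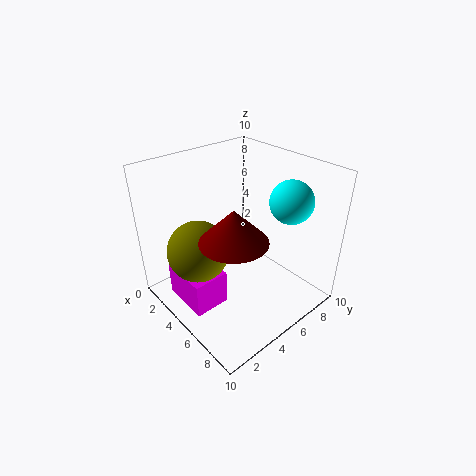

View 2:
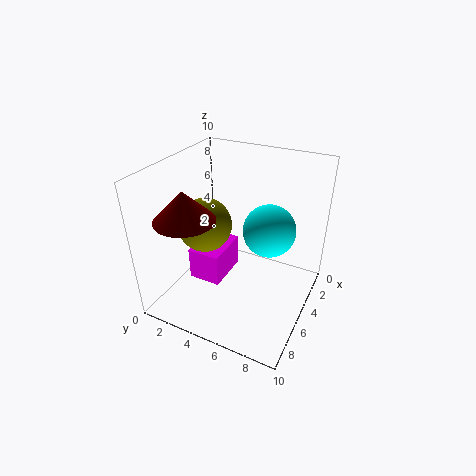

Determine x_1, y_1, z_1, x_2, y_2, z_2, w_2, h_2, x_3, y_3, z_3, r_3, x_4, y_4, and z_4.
x_1 = 7; y_1 = 8; z_1 = 7.5; x_2 = 2; y_2 = 1; z_2 = 0.5; w_2 = 3.5; h_2 = 2.5; x_3 = 7.5; y_3 = 2.5; z_3 = 7; r_3 = 2; x_4 = 4.5; y_4 = 2; z_4 = 5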